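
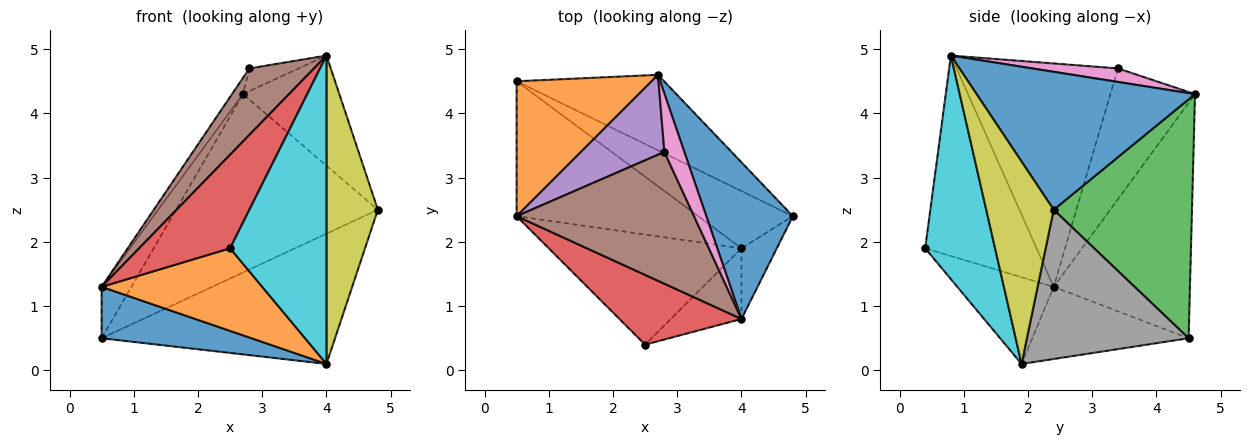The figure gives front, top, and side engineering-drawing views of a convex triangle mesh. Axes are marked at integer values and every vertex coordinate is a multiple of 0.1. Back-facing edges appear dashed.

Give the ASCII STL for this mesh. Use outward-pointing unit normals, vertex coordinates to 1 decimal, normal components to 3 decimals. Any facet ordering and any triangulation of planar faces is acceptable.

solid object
 facet normal 0.793 0.350 0.498
  outer loop
   vertex 4.0 0.8 4.9
   vertex 4.8 2.4 2.5
   vertex 2.7 4.6 4.3
  endloop
 endfacet
 facet normal -0.852 0.186 0.489
  outer loop
   vertex 0.5 4.5 0.5
   vertex 0.5 2.4 1.3
   vertex 2.7 4.6 4.3
  endloop
 endfacet
 facet normal 0.534 0.779 -0.329
  outer loop
   vertex 0.5 4.5 0.5
   vertex 2.7 4.6 4.3
   vertex 4.8 2.4 2.5
  endloop
 endfacet
 facet normal -0.700 -0.572 0.426
  outer loop
   vertex 2.5 0.4 1.9
   vertex 4.0 0.8 4.9
   vertex 0.5 2.4 1.3
  endloop
 endfacet
 facet normal -0.838 0.108 0.535
  outer loop
   vertex 2.8 3.4 4.7
   vertex 2.7 4.6 4.3
   vertex 0.5 2.4 1.3
  endloop
 endfacet
 facet normal -0.747 -0.299 0.593
  outer loop
   vertex 2.8 3.4 4.7
   vertex 0.5 2.4 1.3
   vertex 4.0 0.8 4.9
  endloop
 endfacet
 facet normal 0.534 0.307 0.788
  outer loop
   vertex 2.8 3.4 4.7
   vertex 4.0 0.8 4.9
   vertex 2.7 4.6 4.3
  endloop
 endfacet
 facet normal 0.536 0.773 -0.340
  outer loop
   vertex 4.0 1.9 0.1
   vertex 0.5 4.5 0.5
   vertex 4.8 2.4 2.5
  endloop
 endfacet
 facet normal 0.788 -0.600 -0.138
  outer loop
   vertex 4.0 1.9 0.1
   vertex 4.8 2.4 2.5
   vertex 4.0 0.8 4.9
  endloop
 endfacet
 facet normal 0.577 -0.796 -0.182
  outer loop
   vertex 4.0 1.9 0.1
   vertex 4.0 0.8 4.9
   vertex 2.5 0.4 1.9
  endloop
 endfacet
 facet normal -0.348 -0.334 -0.876
  outer loop
   vertex 4.0 1.9 0.1
   vertex 0.5 2.4 1.3
   vertex 0.5 4.5 0.5
  endloop
 endfacet
 facet normal -0.339 -0.565 -0.753
  outer loop
   vertex 4.0 1.9 0.1
   vertex 2.5 0.4 1.9
   vertex 0.5 2.4 1.3
  endloop
 endfacet
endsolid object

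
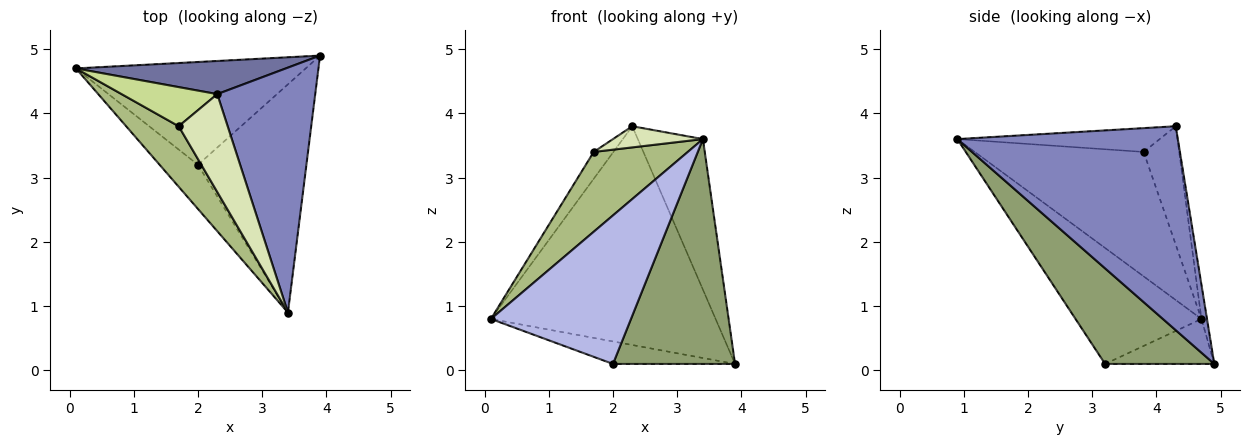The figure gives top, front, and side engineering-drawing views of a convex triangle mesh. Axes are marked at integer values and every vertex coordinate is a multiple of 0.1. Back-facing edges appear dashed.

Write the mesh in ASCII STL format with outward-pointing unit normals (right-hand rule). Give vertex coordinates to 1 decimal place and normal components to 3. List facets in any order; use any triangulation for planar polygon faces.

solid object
 facet normal -0.024 0.988 0.150
  outer loop
   vertex 2.3 4.3 3.8
   vertex 3.9 4.9 0.1
   vertex 0.1 4.7 0.8
  endloop
 endfacet
 facet normal 0.871 0.257 0.418
  outer loop
   vertex 2.3 4.3 3.8
   vertex 3.4 0.9 3.6
   vertex 3.9 4.9 0.1
  endloop
 endfacet
 facet normal -0.188 0.210 -0.960
  outer loop
   vertex 2.0 3.2 0.1
   vertex 0.1 4.7 0.8
   vertex 3.9 4.9 0.1
  endloop
 endfacet
 facet normal -0.653 -0.726 -0.216
  outer loop
   vertex 2.0 3.2 0.1
   vertex 3.4 0.9 3.6
   vertex 0.1 4.7 0.8
  endloop
 endfacet
 facet normal 0.532 -0.594 -0.603
  outer loop
   vertex 2.0 3.2 0.1
   vertex 3.9 4.9 0.1
   vertex 3.4 0.9 3.6
  endloop
 endfacet
 facet normal -0.820 -0.457 0.346
  outer loop
   vertex 1.7 3.8 3.4
   vertex 0.1 4.7 0.8
   vertex 3.4 0.9 3.6
  endloop
 endfacet
 facet normal -0.715 0.396 0.577
  outer loop
   vertex 1.7 3.8 3.4
   vertex 2.3 4.3 3.8
   vertex 0.1 4.7 0.8
  endloop
 endfacet
 facet normal -0.429 -0.191 0.883
  outer loop
   vertex 1.7 3.8 3.4
   vertex 3.4 0.9 3.6
   vertex 2.3 4.3 3.8
  endloop
 endfacet
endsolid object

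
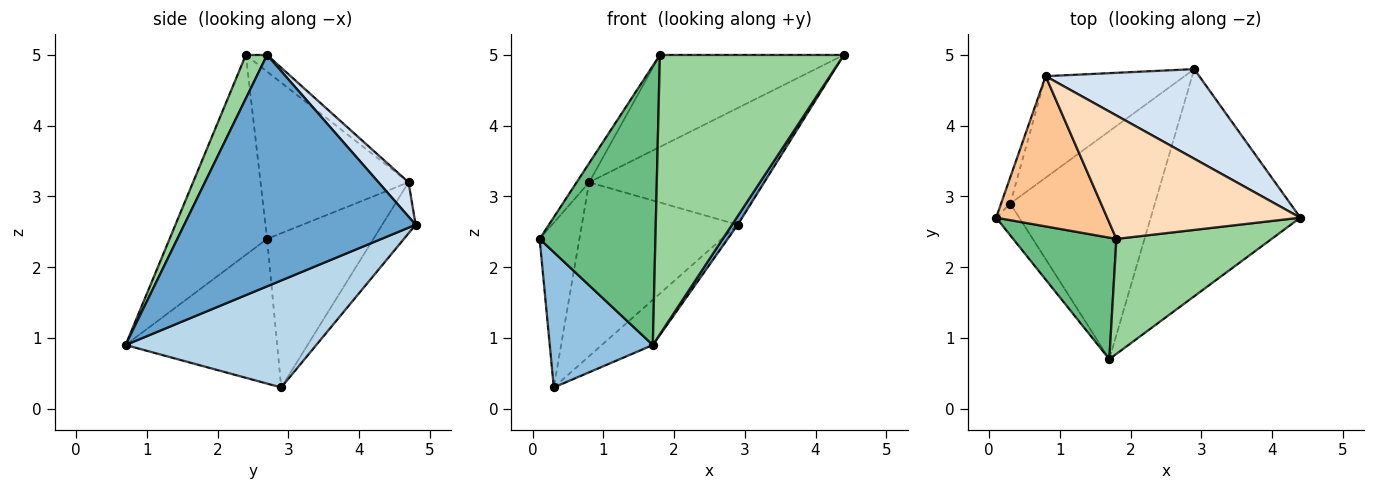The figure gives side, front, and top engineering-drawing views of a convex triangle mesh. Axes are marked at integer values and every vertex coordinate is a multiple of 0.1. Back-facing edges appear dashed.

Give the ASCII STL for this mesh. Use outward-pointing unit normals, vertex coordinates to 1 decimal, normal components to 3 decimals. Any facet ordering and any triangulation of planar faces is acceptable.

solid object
 facet normal 0.840 -0.021 -0.543
  outer loop
   vertex 1.7 0.7 0.9
   vertex 2.9 4.8 2.6
   vertex 4.4 2.7 5.0
  endloop
 endfacet
 facet normal -0.820 -0.557 -0.131
  outer loop
   vertex 0.3 2.9 0.3
   vertex 1.7 0.7 0.9
   vertex 0.1 2.7 2.4
  endloop
 endfacet
 facet normal 0.587 0.157 -0.794
  outer loop
   vertex 0.3 2.9 0.3
   vertex 2.9 4.8 2.6
   vertex 1.7 0.7 0.9
  endloop
 endfacet
 facet normal 0.135 0.786 0.603
  outer loop
   vertex 0.8 4.7 3.2
   vertex 4.4 2.7 5.0
   vertex 2.9 4.8 2.6
  endloop
 endfacet
 facet normal -0.935 0.350 -0.056
  outer loop
   vertex 0.8 4.7 3.2
   vertex 0.3 2.9 0.3
   vertex 0.1 2.7 2.4
  endloop
 endfacet
 facet normal -0.182 0.849 -0.496
  outer loop
   vertex 0.8 4.7 3.2
   vertex 2.9 4.8 2.6
   vertex 0.3 2.9 0.3
  endloop
 endfacet
 facet normal -0.831 0.070 0.552
  outer loop
   vertex 1.8 2.4 5.0
   vertex 0.8 4.7 3.2
   vertex 0.1 2.7 2.4
  endloop
 endfacet
 facet normal -0.069 0.596 0.800
  outer loop
   vertex 1.8 2.4 5.0
   vertex 4.4 2.7 5.0
   vertex 0.8 4.7 3.2
  endloop
 endfacet
 facet normal -0.611 -0.726 0.316
  outer loop
   vertex 1.8 2.4 5.0
   vertex 0.1 2.7 2.4
   vertex 1.7 0.7 0.9
  endloop
 endfacet
 facet normal 0.106 -0.919 0.379
  outer loop
   vertex 1.8 2.4 5.0
   vertex 1.7 0.7 0.9
   vertex 4.4 2.7 5.0
  endloop
 endfacet
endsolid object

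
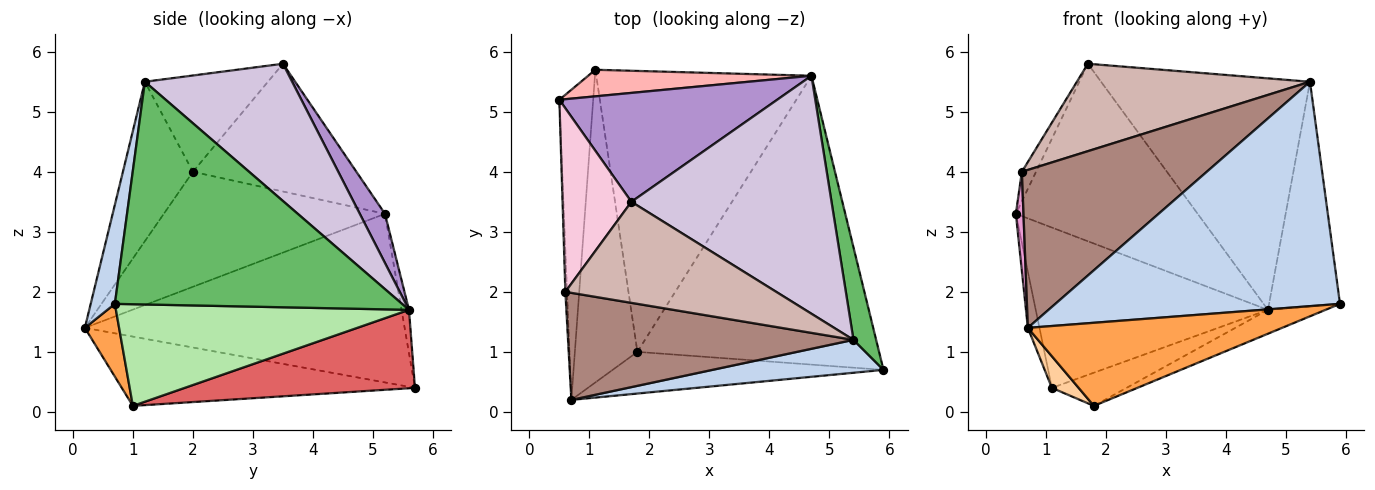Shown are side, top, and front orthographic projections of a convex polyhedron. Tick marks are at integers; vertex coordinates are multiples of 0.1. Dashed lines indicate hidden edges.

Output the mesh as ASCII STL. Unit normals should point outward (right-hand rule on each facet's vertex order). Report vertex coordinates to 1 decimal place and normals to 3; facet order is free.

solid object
 facet normal -0.980 0.036 -0.197
  outer loop
   vertex 1.1 5.7 0.4
   vertex 0.7 0.2 1.4
   vertex 0.5 5.2 3.3
  endloop
 endfacet
 facet normal 0.084 -0.986 0.145
  outer loop
   vertex 5.4 1.2 5.5
   vertex 0.7 0.2 1.4
   vertex 5.9 0.7 1.8
  endloop
 endfacet
 facet normal 0.120 -0.888 -0.445
  outer loop
   vertex 1.8 1.0 0.1
   vertex 5.9 0.7 1.8
   vertex 0.7 0.2 1.4
  endloop
 endfacet
 facet normal -0.741 -0.068 -0.668
  outer loop
   vertex 1.8 1.0 0.1
   vertex 0.7 0.2 1.4
   vertex 1.1 5.7 0.4
  endloop
 endfacet
 facet normal 0.966 0.239 0.098
  outer loop
   vertex 4.7 5.6 1.7
   vertex 5.4 1.2 5.5
   vertex 5.9 0.7 1.8
  endloop
 endfacet
 facet normal 0.387 0.076 -0.919
  outer loop
   vertex 4.7 5.6 1.7
   vertex 5.9 0.7 1.8
   vertex 1.8 1.0 0.1
  endloop
 endfacet
 facet normal 0.340 0.110 -0.934
  outer loop
   vertex 4.7 5.6 1.7
   vertex 1.8 1.0 0.1
   vertex 1.1 5.7 0.4
  endloop
 endfacet
 facet normal -0.032 0.986 0.163
  outer loop
   vertex 4.7 5.6 1.7
   vertex 1.1 5.7 0.4
   vertex 0.5 5.2 3.3
  endloop
 endfacet
 facet normal 0.117 0.846 0.519
  outer loop
   vertex 4.7 5.6 1.7
   vertex 0.5 5.2 3.3
   vertex 1.7 3.5 5.8
  endloop
 endfacet
 facet normal 0.441 0.626 0.643
  outer loop
   vertex 4.7 5.6 1.7
   vertex 1.7 3.5 5.8
   vertex 5.4 1.2 5.5
  endloop
 endfacet
 facet normal -0.299 -0.790 0.535
  outer loop
   vertex 0.6 2.0 4.0
   vertex 0.7 0.2 1.4
   vertex 5.4 1.2 5.5
  endloop
 endfacet
 facet normal -0.326 -0.618 0.715
  outer loop
   vertex 0.6 2.0 4.0
   vertex 5.4 1.2 5.5
   vertex 1.7 3.5 5.8
  endloop
 endfacet
 facet normal -0.999 -0.034 -0.015
  outer loop
   vertex 0.6 2.0 4.0
   vertex 0.5 5.2 3.3
   vertex 0.7 0.2 1.4
  endloop
 endfacet
 facet normal -0.878 0.076 0.473
  outer loop
   vertex 0.6 2.0 4.0
   vertex 1.7 3.5 5.8
   vertex 0.5 5.2 3.3
  endloop
 endfacet
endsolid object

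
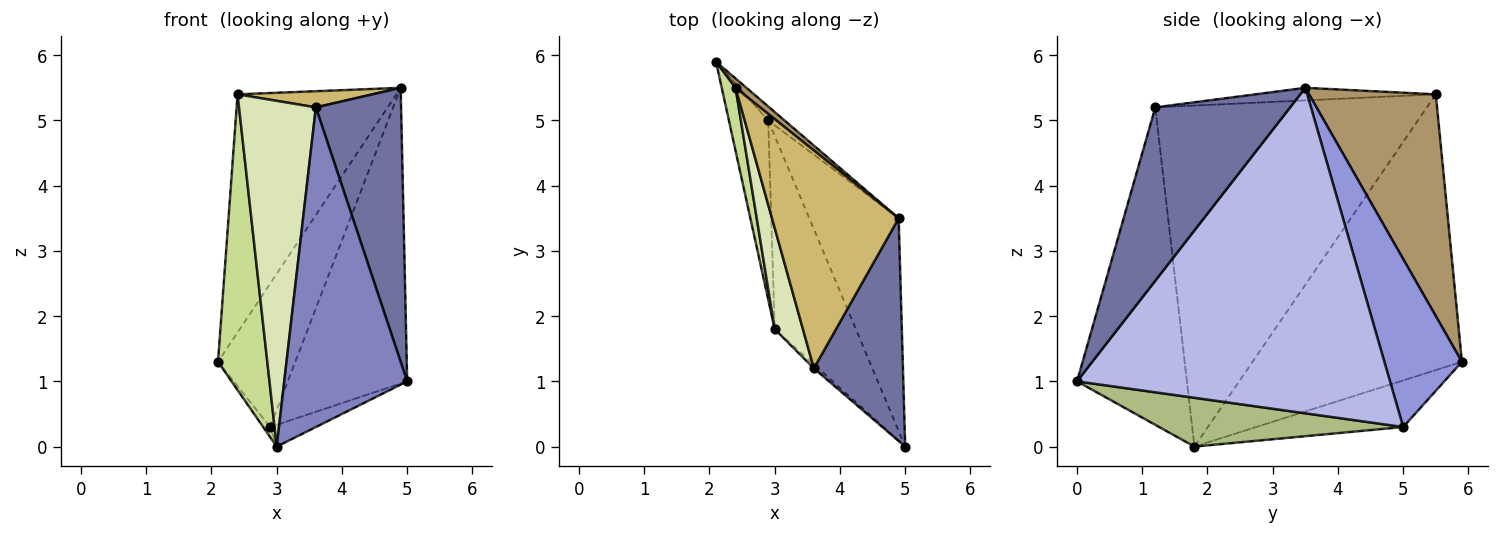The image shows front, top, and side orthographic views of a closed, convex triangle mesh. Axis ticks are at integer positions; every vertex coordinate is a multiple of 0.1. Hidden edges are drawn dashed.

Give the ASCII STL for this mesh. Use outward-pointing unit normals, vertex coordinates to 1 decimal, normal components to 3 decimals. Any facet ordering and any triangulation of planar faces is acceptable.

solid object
 facet normal 0.775 -0.490 0.398
  outer loop
   vertex 3.6 1.2 5.2
   vertex 5.0 0.0 1.0
   vertex 4.9 3.5 5.5
  endloop
 endfacet
 facet normal -0.666 -0.746 -0.009
  outer loop
   vertex 3.6 1.2 5.2
   vertex 3.0 1.8 0.0
   vertex 5.0 0.0 1.0
  endloop
 endfacet
 facet normal 0.707 0.704 -0.069
  outer loop
   vertex 2.9 5.0 0.3
   vertex 2.1 5.9 1.3
   vertex 4.9 3.5 5.5
  endloop
 endfacet
 facet normal 0.905 0.345 -0.248
  outer loop
   vertex 2.9 5.0 0.3
   vertex 4.9 3.5 5.5
   vertex 5.0 0.0 1.0
  endloop
 endfacet
 facet normal -0.764 0.037 -0.644
  outer loop
   vertex 2.9 5.0 0.3
   vertex 3.0 1.8 0.0
   vertex 2.1 5.9 1.3
  endloop
 endfacet
 facet normal 0.513 0.096 -0.853
  outer loop
   vertex 2.9 5.0 0.3
   vertex 5.0 0.0 1.0
   vertex 3.0 1.8 0.0
  endloop
 endfacet
 facet normal -0.972 -0.229 0.049
  outer loop
   vertex 2.4 5.5 5.4
   vertex 2.1 5.9 1.3
   vertex 3.0 1.8 0.0
  endloop
 endfacet
 facet normal -0.959 -0.271 0.079
  outer loop
   vertex 2.4 5.5 5.4
   vertex 3.0 1.8 0.0
   vertex 3.6 1.2 5.2
  endloop
 endfacet
 facet normal 0.624 0.781 0.031
  outer loop
   vertex 2.4 5.5 5.4
   vertex 4.9 3.5 5.5
   vertex 2.1 5.9 1.3
  endloop
 endfacet
 facet normal -0.099 -0.074 0.992
  outer loop
   vertex 2.4 5.5 5.4
   vertex 3.6 1.2 5.2
   vertex 4.9 3.5 5.5
  endloop
 endfacet
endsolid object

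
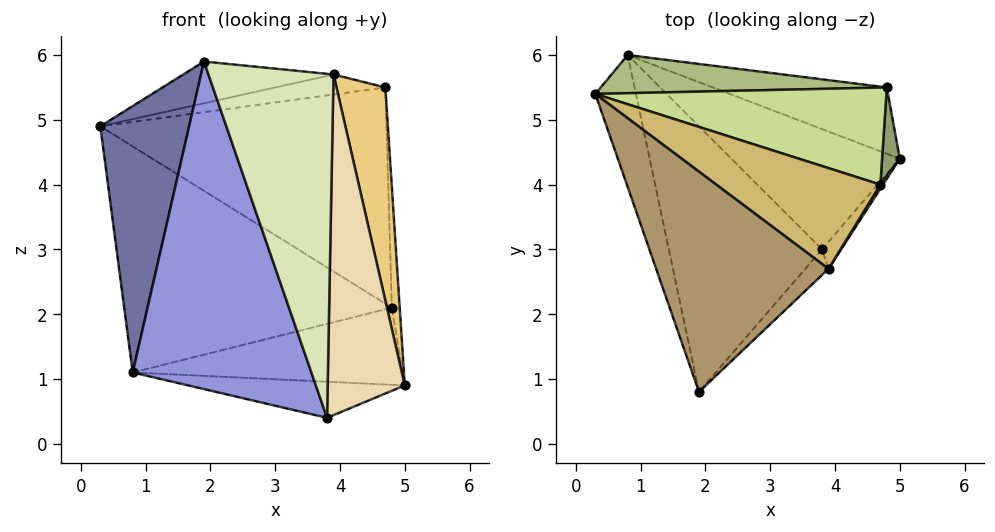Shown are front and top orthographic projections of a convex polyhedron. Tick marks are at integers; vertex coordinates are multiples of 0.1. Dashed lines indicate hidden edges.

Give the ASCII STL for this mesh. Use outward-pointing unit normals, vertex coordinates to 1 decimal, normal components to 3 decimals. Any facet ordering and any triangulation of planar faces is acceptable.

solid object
 facet normal -0.917 -0.357 -0.177
  outer loop
   vertex 0.8 6.0 1.1
   vertex 1.9 0.8 5.9
   vertex 0.3 5.4 4.9
  endloop
 endfacet
 facet normal 0.064 0.287 -0.956
  outer loop
   vertex 3.8 3.0 0.4
   vertex 0.8 6.0 1.1
   vertex 5.0 4.4 0.9
  endloop
 endfacet
 facet normal -0.679 -0.571 -0.463
  outer loop
   vertex 3.8 3.0 0.4
   vertex 1.9 0.8 5.9
   vertex 0.8 6.0 1.1
  endloop
 endfacet
 facet normal 0.250 0.734 -0.631
  outer loop
   vertex 4.8 5.5 2.1
   vertex 5.0 4.4 0.9
   vertex 0.8 6.0 1.1
  endloop
 endfacet
 facet normal 0.992 0.100 0.073
  outer loop
   vertex 4.8 5.5 2.1
   vertex 4.7 4.0 5.5
   vertex 5.0 4.4 0.9
  endloop
 endfacet
 facet normal 0.081 0.983 0.166
  outer loop
   vertex 4.8 5.5 2.1
   vertex 0.8 6.0 1.1
   vertex 0.3 5.4 4.9
  endloop
 endfacet
 facet normal 0.228 0.888 0.399
  outer loop
   vertex 4.8 5.5 2.1
   vertex 0.3 5.4 4.9
   vertex 4.7 4.0 5.5
  endloop
 endfacet
 facet normal 0.685 -0.727 -0.054
  outer loop
   vertex 3.9 2.7 5.7
   vertex 1.9 0.8 5.9
   vertex 3.8 3.0 0.4
  endloop
 endfacet
 facet normal -0.078 0.186 0.979
  outer loop
   vertex 3.9 2.7 5.7
   vertex 0.3 5.4 4.9
   vertex 1.9 0.8 5.9
  endloop
 endfacet
 facet normal -0.072 0.195 0.978
  outer loop
   vertex 3.9 2.7 5.7
   vertex 4.7 4.0 5.5
   vertex 0.3 5.4 4.9
  endloop
 endfacet
 facet normal 0.852 -0.523 0.010
  outer loop
   vertex 3.9 2.7 5.7
   vertex 5.0 4.4 0.9
   vertex 4.7 4.0 5.5
  endloop
 endfacet
 facet normal 0.767 -0.639 -0.051
  outer loop
   vertex 3.9 2.7 5.7
   vertex 3.8 3.0 0.4
   vertex 5.0 4.4 0.9
  endloop
 endfacet
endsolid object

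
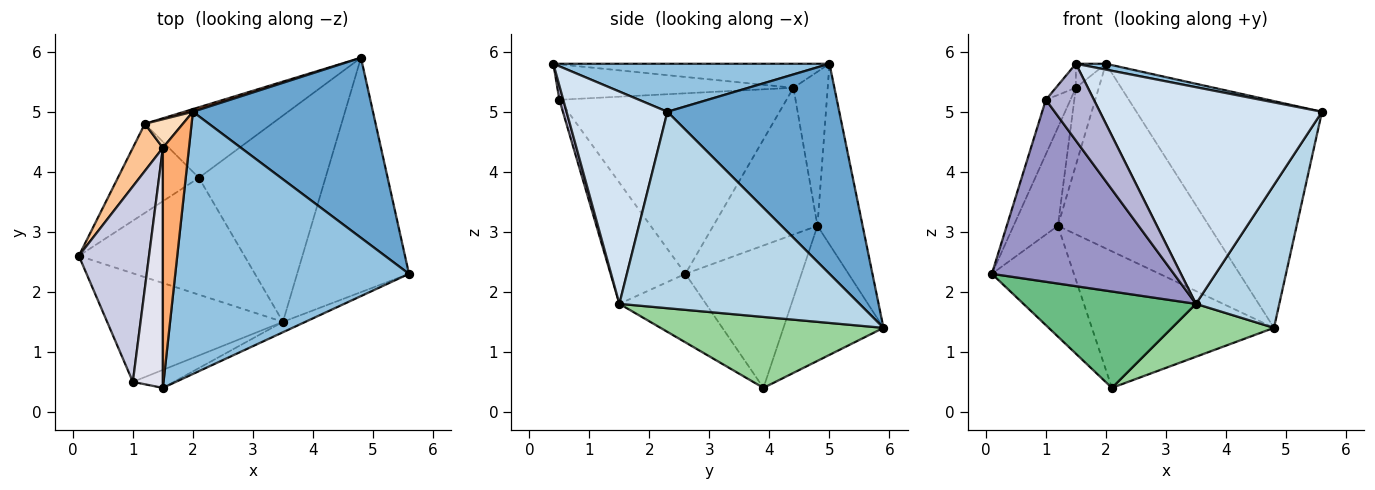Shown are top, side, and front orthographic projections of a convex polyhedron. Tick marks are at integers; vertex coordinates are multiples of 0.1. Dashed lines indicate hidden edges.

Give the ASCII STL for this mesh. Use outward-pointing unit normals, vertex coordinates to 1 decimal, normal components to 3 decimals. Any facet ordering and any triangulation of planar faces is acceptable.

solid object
 facet normal 0.587 0.634 0.503
  outer loop
   vertex 2.0 5.0 5.8
   vertex 5.6 2.3 5.0
   vertex 4.8 5.9 1.4
  endloop
 endfacet
 facet normal 0.201 -0.022 0.979
  outer loop
   vertex 1.5 0.4 5.8
   vertex 5.6 2.3 5.0
   vertex 2.0 5.0 5.8
  endloop
 endfacet
 facet normal 0.832 -0.289 -0.474
  outer loop
   vertex 3.5 1.5 1.8
   vertex 4.8 5.9 1.4
   vertex 5.6 2.3 5.0
  endloop
 endfacet
 facet normal 0.413 -0.910 -0.044
  outer loop
   vertex 3.5 1.5 1.8
   vertex 5.6 2.3 5.0
   vertex 1.5 0.4 5.8
  endloop
 endfacet
 facet normal -0.286 0.958 0.014
  outer loop
   vertex 1.2 4.8 3.1
   vertex 2.0 5.0 5.8
   vertex 4.8 5.9 1.4
  endloop
 endfacet
 facet normal -0.675 0.073 0.734
  outer loop
   vertex 1.5 4.4 5.4
   vertex 1.5 0.4 5.8
   vertex 2.0 5.0 5.8
  endloop
 endfacet
 facet normal -0.904 0.385 0.185
  outer loop
   vertex 1.5 4.4 5.4
   vertex 1.2 4.8 3.1
   vertex 0.1 2.6 2.3
  endloop
 endfacet
 facet normal -0.814 0.545 0.201
  outer loop
   vertex 1.5 4.4 5.4
   vertex 2.0 5.0 5.8
   vertex 1.2 4.8 3.1
  endloop
 endfacet
 facet normal -0.304 -0.606 -0.735
  outer loop
   vertex 2.1 3.9 0.4
   vertex 3.5 1.5 1.8
   vertex 0.1 2.6 2.3
  endloop
 endfacet
 facet normal 0.477 -0.218 -0.851
  outer loop
   vertex 2.1 3.9 0.4
   vertex 4.8 5.9 1.4
   vertex 3.5 1.5 1.8
  endloop
 endfacet
 facet normal -0.741 0.523 -0.421
  outer loop
   vertex 2.1 3.9 0.4
   vertex 0.1 2.6 2.3
   vertex 1.2 4.8 3.1
  endloop
 endfacet
 facet normal -0.439 0.798 -0.412
  outer loop
   vertex 2.1 3.9 0.4
   vertex 1.2 4.8 3.1
   vertex 4.8 5.9 1.4
  endloop
 endfacet
 facet normal -0.333 -0.810 -0.483
  outer loop
   vertex 1.0 0.5 5.2
   vertex 0.1 2.6 2.3
   vertex 3.5 1.5 1.8
  endloop
 endfacet
 facet normal 0.079 -0.971 -0.227
  outer loop
   vertex 1.0 0.5 5.2
   vertex 3.5 1.5 1.8
   vertex 1.5 0.4 5.8
  endloop
 endfacet
 facet normal -0.927 0.100 0.361
  outer loop
   vertex 1.0 0.5 5.2
   vertex 1.5 4.4 5.4
   vertex 0.1 2.6 2.3
  endloop
 endfacet
 facet normal -0.761 0.065 0.645
  outer loop
   vertex 1.0 0.5 5.2
   vertex 1.5 0.4 5.8
   vertex 1.5 4.4 5.4
  endloop
 endfacet
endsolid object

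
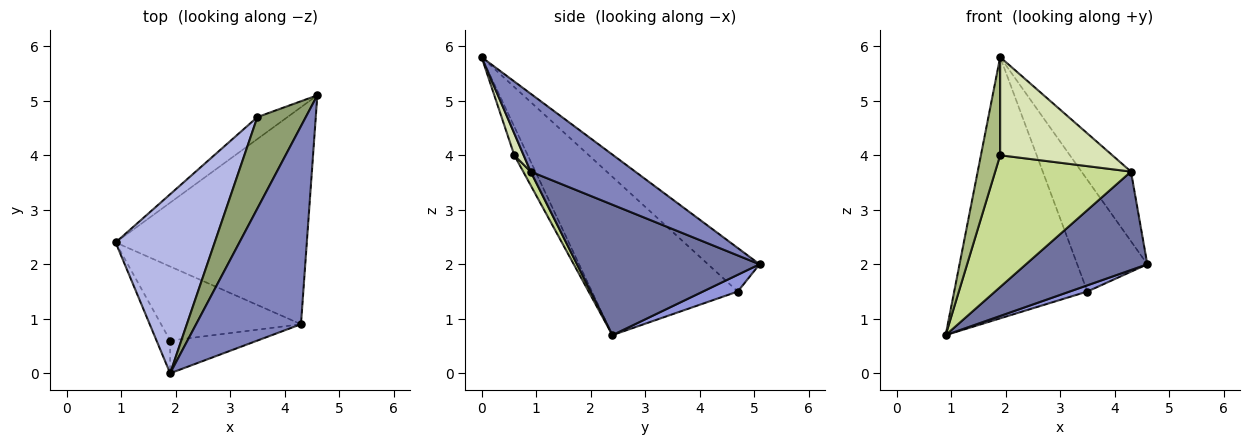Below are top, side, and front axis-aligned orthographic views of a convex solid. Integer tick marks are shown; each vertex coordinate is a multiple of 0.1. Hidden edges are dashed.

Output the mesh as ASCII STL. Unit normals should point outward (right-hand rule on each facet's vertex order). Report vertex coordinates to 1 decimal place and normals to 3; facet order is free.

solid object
 facet normal 0.528 -0.351 -0.774
  outer loop
   vertex 4.3 0.9 3.7
   vertex 0.9 2.4 0.7
   vertex 4.6 5.1 2.0
  endloop
 endfacet
 facet normal 0.574 0.272 0.772
  outer loop
   vertex 4.3 0.9 3.7
   vertex 4.6 5.1 2.0
   vertex 1.9 0.0 5.8
  endloop
 endfacet
 facet normal 0.473 -0.239 -0.848
  outer loop
   vertex 3.5 4.7 1.5
   vertex 4.6 5.1 2.0
   vertex 0.9 2.4 0.7
  endloop
 endfacet
 facet normal -0.670 0.612 0.419
  outer loop
   vertex 3.5 4.7 1.5
   vertex 0.9 2.4 0.7
   vertex 1.9 0.0 5.8
  endloop
 endfacet
 facet normal -0.495 0.672 0.551
  outer loop
   vertex 3.5 4.7 1.5
   vertex 1.9 0.0 5.8
   vertex 4.6 5.1 2.0
  endloop
 endfacet
 facet normal -0.553 -0.790 -0.263
  outer loop
   vertex 1.9 0.6 4.0
   vertex 1.9 0.0 5.8
   vertex 0.9 2.4 0.7
  endloop
 endfacet
 facet normal 0.048 -0.871 -0.489
  outer loop
   vertex 1.9 0.6 4.0
   vertex 0.9 2.4 0.7
   vertex 4.3 0.9 3.7
  endloop
 endfacet
 facet normal 0.079 -0.946 -0.315
  outer loop
   vertex 1.9 0.6 4.0
   vertex 4.3 0.9 3.7
   vertex 1.9 0.0 5.8
  endloop
 endfacet
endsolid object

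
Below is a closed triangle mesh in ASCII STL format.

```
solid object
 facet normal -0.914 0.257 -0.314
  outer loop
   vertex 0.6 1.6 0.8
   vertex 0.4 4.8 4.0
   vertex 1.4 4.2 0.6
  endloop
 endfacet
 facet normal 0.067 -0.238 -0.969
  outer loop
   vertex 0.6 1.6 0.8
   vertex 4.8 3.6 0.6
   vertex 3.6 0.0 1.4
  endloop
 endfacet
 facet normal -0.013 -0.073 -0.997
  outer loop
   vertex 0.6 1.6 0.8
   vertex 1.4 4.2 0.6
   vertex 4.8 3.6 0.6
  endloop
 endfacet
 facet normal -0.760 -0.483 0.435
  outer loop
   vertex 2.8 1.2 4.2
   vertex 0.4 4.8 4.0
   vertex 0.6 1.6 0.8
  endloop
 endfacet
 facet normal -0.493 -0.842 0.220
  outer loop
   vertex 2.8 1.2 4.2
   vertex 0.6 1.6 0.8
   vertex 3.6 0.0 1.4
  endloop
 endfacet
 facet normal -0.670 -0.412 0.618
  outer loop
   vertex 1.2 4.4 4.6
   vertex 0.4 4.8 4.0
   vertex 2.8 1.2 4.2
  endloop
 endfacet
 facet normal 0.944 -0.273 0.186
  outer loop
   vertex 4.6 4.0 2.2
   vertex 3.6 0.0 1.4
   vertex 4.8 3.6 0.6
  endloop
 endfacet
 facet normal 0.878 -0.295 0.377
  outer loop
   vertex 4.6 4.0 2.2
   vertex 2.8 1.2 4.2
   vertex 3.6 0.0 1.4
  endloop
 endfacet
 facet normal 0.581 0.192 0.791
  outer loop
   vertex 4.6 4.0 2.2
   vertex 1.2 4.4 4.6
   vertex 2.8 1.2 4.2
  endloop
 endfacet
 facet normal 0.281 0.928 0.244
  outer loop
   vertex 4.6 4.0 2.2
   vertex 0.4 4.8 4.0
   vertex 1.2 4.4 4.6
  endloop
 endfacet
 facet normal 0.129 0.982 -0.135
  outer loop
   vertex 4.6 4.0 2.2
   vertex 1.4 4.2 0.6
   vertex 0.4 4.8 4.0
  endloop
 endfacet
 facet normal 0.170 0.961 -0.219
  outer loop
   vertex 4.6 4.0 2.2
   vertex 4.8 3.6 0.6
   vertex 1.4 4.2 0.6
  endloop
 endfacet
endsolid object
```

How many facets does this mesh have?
12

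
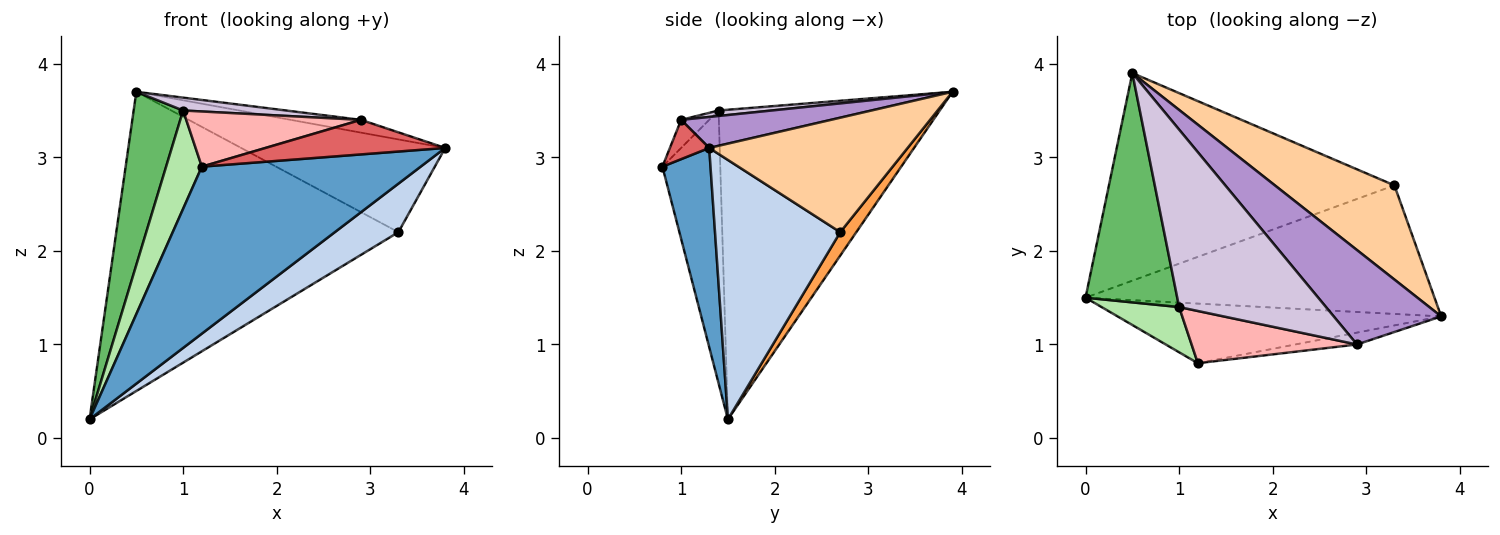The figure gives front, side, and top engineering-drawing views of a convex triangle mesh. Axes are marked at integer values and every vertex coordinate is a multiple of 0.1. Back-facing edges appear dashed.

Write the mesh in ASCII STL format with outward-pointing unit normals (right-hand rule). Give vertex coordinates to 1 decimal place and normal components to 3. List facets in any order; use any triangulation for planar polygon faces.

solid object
 facet normal 0.203 -0.922 -0.329
  outer loop
   vertex 1.2 0.8 2.9
   vertex 0.0 1.5 0.2
   vertex 3.8 1.3 3.1
  endloop
 endfacet
 facet normal 0.571 -0.290 -0.768
  outer loop
   vertex 3.3 2.7 2.2
   vertex 3.8 1.3 3.1
   vertex 0.0 1.5 0.2
  endloop
 endfacet
 facet normal 0.047 0.821 -0.569
  outer loop
   vertex 3.3 2.7 2.2
   vertex 0.0 1.5 0.2
   vertex 0.5 3.9 3.7
  endloop
 endfacet
 facet normal 0.564 0.580 0.588
  outer loop
   vertex 3.3 2.7 2.2
   vertex 0.5 3.9 3.7
   vertex 3.8 1.3 3.1
  endloop
 endfacet
 facet normal -0.937 -0.210 0.278
  outer loop
   vertex 1.0 1.4 3.5
   vertex 0.5 3.9 3.7
   vertex 0.0 1.5 0.2
  endloop
 endfacet
 facet normal -0.827 -0.511 0.235
  outer loop
   vertex 1.0 1.4 3.5
   vertex 0.0 1.5 0.2
   vertex 1.2 0.8 2.9
  endloop
 endfacet
 facet normal 0.203 -0.926 -0.318
  outer loop
   vertex 2.9 1.0 3.4
   vertex 1.2 0.8 2.9
   vertex 3.8 1.3 3.1
  endloop
 endfacet
 facet normal -0.116 -0.721 0.683
  outer loop
   vertex 2.9 1.0 3.4
   vertex 1.0 1.4 3.5
   vertex 1.2 0.8 2.9
  endloop
 endfacet
 facet normal 0.275 0.129 0.953
  outer loop
   vertex 2.9 1.0 3.4
   vertex 3.8 1.3 3.1
   vertex 0.5 3.9 3.7
  endloop
 endfacet
 facet normal 0.037 -0.072 0.997
  outer loop
   vertex 2.9 1.0 3.4
   vertex 0.5 3.9 3.7
   vertex 1.0 1.4 3.5
  endloop
 endfacet
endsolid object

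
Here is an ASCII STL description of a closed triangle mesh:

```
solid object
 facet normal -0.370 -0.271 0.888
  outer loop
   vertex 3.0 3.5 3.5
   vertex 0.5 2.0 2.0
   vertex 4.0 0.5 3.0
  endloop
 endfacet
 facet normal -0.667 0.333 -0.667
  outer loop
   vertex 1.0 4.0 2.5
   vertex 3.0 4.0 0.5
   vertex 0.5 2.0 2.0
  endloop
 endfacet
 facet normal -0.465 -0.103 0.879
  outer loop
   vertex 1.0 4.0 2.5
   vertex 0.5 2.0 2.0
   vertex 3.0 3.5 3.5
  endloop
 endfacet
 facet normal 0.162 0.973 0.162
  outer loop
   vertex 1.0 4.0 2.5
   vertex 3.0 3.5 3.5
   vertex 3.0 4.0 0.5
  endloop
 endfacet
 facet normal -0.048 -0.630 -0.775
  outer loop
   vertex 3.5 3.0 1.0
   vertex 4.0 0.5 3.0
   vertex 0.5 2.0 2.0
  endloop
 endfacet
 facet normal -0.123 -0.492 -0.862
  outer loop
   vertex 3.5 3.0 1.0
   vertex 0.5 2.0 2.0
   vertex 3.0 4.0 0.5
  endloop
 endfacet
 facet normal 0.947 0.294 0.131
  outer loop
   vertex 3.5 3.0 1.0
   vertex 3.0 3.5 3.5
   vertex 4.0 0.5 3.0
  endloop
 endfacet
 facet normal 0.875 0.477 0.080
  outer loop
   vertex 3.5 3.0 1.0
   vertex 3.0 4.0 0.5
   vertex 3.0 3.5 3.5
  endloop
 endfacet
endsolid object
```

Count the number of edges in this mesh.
12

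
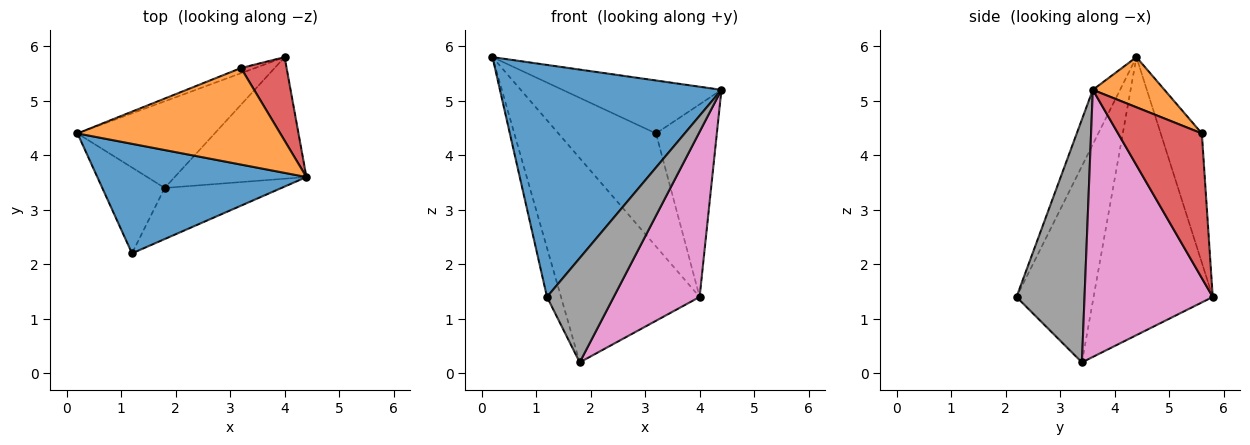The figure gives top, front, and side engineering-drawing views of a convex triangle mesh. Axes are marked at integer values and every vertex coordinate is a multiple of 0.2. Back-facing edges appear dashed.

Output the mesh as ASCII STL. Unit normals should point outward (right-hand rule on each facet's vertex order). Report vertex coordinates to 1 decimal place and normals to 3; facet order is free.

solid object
 facet normal -0.111 -0.899 0.424
  outer loop
   vertex 1.2 2.2 1.4
   vertex 4.4 3.6 5.2
   vertex 0.2 4.4 5.8
  endloop
 endfacet
 facet normal 0.212 0.470 0.857
  outer loop
   vertex 3.2 5.6 4.4
   vertex 0.2 4.4 5.8
   vertex 4.4 3.6 5.2
  endloop
 endfacet
 facet normal -0.388 0.921 -0.042
  outer loop
   vertex 3.2 5.6 4.4
   vertex 4.0 5.8 1.4
   vertex 0.2 4.4 5.8
  endloop
 endfacet
 facet normal 0.784 0.569 0.247
  outer loop
   vertex 3.2 5.6 4.4
   vertex 4.4 3.6 5.2
   vertex 4.0 5.8 1.4
  endloop
 endfacet
 facet normal -0.621 0.722 -0.306
  outer loop
   vertex 1.8 3.4 0.2
   vertex 0.2 4.4 5.8
   vertex 4.0 5.8 1.4
  endloop
 endfacet
 facet normal -0.939 0.171 -0.299
  outer loop
   vertex 1.8 3.4 0.2
   vertex 1.2 2.2 1.4
   vertex 0.2 4.4 5.8
  endloop
 endfacet
 facet normal 0.769 -0.515 -0.379
  outer loop
   vertex 1.8 3.4 0.2
   vertex 4.0 5.8 1.4
   vertex 4.4 3.6 5.2
  endloop
 endfacet
 facet normal 0.675 -0.662 -0.325
  outer loop
   vertex 1.8 3.4 0.2
   vertex 4.4 3.6 5.2
   vertex 1.2 2.2 1.4
  endloop
 endfacet
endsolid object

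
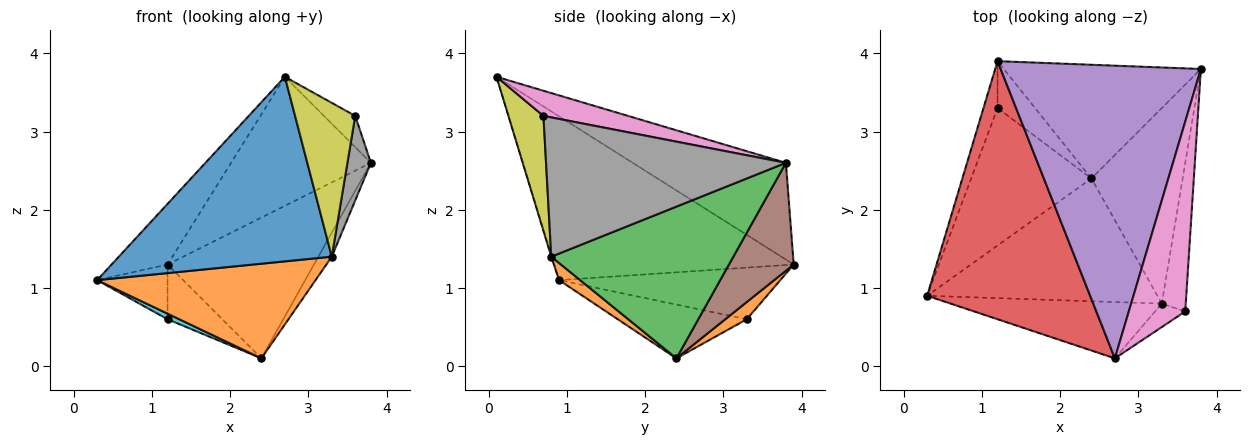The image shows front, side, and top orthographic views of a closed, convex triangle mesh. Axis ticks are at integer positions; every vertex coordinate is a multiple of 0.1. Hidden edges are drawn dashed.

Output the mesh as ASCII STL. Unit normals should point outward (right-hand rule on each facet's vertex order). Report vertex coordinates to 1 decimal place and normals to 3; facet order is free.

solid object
 facet normal -0.003 -0.956 -0.292
  outer loop
   vertex 3.3 0.8 1.4
   vertex 2.7 0.1 3.7
   vertex 0.3 0.9 1.1
  endloop
 endfacet
 facet normal 0.059 -0.609 -0.791
  outer loop
   vertex 3.3 0.8 1.4
   vertex 0.3 0.9 1.1
   vertex 2.4 2.4 0.1
  endloop
 endfacet
 facet normal 0.855 0.063 -0.514
  outer loop
   vertex 3.3 0.8 1.4
   vertex 2.4 2.4 0.1
   vertex 3.8 3.8 2.6
  endloop
 endfacet
 facet normal -0.699 0.163 0.696
  outer loop
   vertex 1.2 3.9 1.3
   vertex 0.3 0.9 1.1
   vertex 2.7 0.1 3.7
  endloop
 endfacet
 facet normal -0.404 0.369 0.837
  outer loop
   vertex 1.2 3.9 1.3
   vertex 2.7 0.1 3.7
   vertex 3.8 3.8 2.6
  endloop
 endfacet
 facet normal 0.325 0.736 -0.594
  outer loop
   vertex 1.2 3.9 1.3
   vertex 3.8 3.8 2.6
   vertex 2.4 2.4 0.1
  endloop
 endfacet
 facet normal 0.403 0.149 0.903
  outer loop
   vertex 3.6 0.7 3.2
   vertex 3.8 3.8 2.6
   vertex 2.7 0.1 3.7
  endloop
 endfacet
 facet normal 0.981 -0.096 -0.169
  outer loop
   vertex 3.6 0.7 3.2
   vertex 3.3 0.8 1.4
   vertex 3.8 3.8 2.6
  endloop
 endfacet
 facet normal 0.499 -0.857 -0.131
  outer loop
   vertex 3.6 0.7 3.2
   vertex 2.7 0.1 3.7
   vertex 3.3 0.8 1.4
  endloop
 endfacet
 facet normal -0.408 -0.037 -0.912
  outer loop
   vertex 1.2 3.3 0.6
   vertex 2.4 2.4 0.1
   vertex 0.3 0.9 1.1
  endloop
 endfacet
 facet normal -0.922 0.293 -0.252
  outer loop
   vertex 1.2 3.3 0.6
   vertex 0.3 0.9 1.1
   vertex 1.2 3.9 1.3
  endloop
 endfacet
 facet normal 0.286 0.728 -0.624
  outer loop
   vertex 1.2 3.3 0.6
   vertex 1.2 3.9 1.3
   vertex 2.4 2.4 0.1
  endloop
 endfacet
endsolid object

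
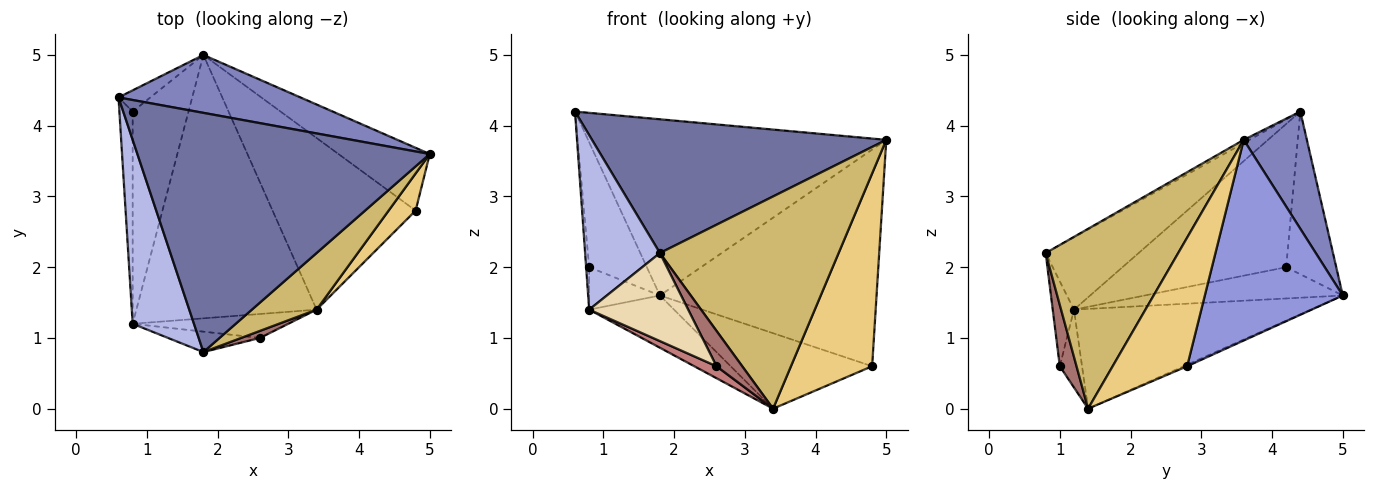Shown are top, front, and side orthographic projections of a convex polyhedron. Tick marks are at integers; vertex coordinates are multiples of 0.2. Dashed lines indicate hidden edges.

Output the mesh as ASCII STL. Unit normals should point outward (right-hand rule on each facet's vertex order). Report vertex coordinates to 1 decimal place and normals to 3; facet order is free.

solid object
 facet normal -0.009 -0.488 0.873
  outer loop
   vertex 1.8 0.8 2.2
   vertex 5.0 3.6 3.8
   vertex 0.6 4.4 4.2
  endloop
 endfacet
 facet normal 0.197 0.931 0.306
  outer loop
   vertex 1.8 5.0 1.6
   vertex 0.6 4.4 4.2
   vertex 5.0 3.6 3.8
  endloop
 endfacet
 facet normal 0.522 0.819 -0.237
  outer loop
   vertex 4.8 2.8 0.6
   vertex 1.8 5.0 1.6
   vertex 5.0 3.6 3.8
  endloop
 endfacet
 facet normal -0.650 -0.523 0.551
  outer loop
   vertex 0.8 1.2 1.4
   vertex 1.8 0.8 2.2
   vertex 0.6 4.4 4.2
  endloop
 endfacet
 facet normal -0.650 0.749 -0.127
  outer loop
   vertex 0.8 4.2 2.0
   vertex 0.6 4.4 4.2
   vertex 1.8 5.0 1.6
  endloop
 endfacet
 facet normal -0.996 0.018 -0.092
  outer loop
   vertex 0.8 4.2 2.0
   vertex 0.8 1.2 1.4
   vertex 0.6 4.4 4.2
  endloop
 endfacet
 facet normal -0.481 0.172 -0.860
  outer loop
   vertex 0.8 4.2 2.0
   vertex 1.8 5.0 1.6
   vertex 0.8 1.2 1.4
  endloop
 endfacet
 facet normal -0.010 0.402 -0.915
  outer loop
   vertex 3.4 1.4 0.0
   vertex 1.8 5.0 1.6
   vertex 4.8 2.8 0.6
  endloop
 endfacet
 facet normal -0.477 0.171 -0.862
  outer loop
   vertex 3.4 1.4 0.0
   vertex 0.8 1.2 1.4
   vertex 1.8 5.0 1.6
  endloop
 endfacet
 facet normal 0.582 -0.785 0.209
  outer loop
   vertex 3.4 1.4 0.0
   vertex 5.0 3.6 3.8
   vertex 1.8 0.8 2.2
  endloop
 endfacet
 facet normal 0.669 -0.730 0.141
  outer loop
   vertex 3.4 1.4 0.0
   vertex 4.8 2.8 0.6
   vertex 5.0 3.6 3.8
  endloop
 endfacet
 facet normal -0.204 -0.954 -0.221
  outer loop
   vertex 2.6 1.0 0.6
   vertex 1.8 0.8 2.2
   vertex 0.8 1.2 1.4
  endloop
 endfacet
 facet normal 0.537 -0.827 0.165
  outer loop
   vertex 2.6 1.0 0.6
   vertex 3.4 1.4 0.0
   vertex 1.8 0.8 2.2
  endloop
 endfacet
 facet normal -0.408 -0.408 -0.816
  outer loop
   vertex 2.6 1.0 0.6
   vertex 0.8 1.2 1.4
   vertex 3.4 1.4 0.0
  endloop
 endfacet
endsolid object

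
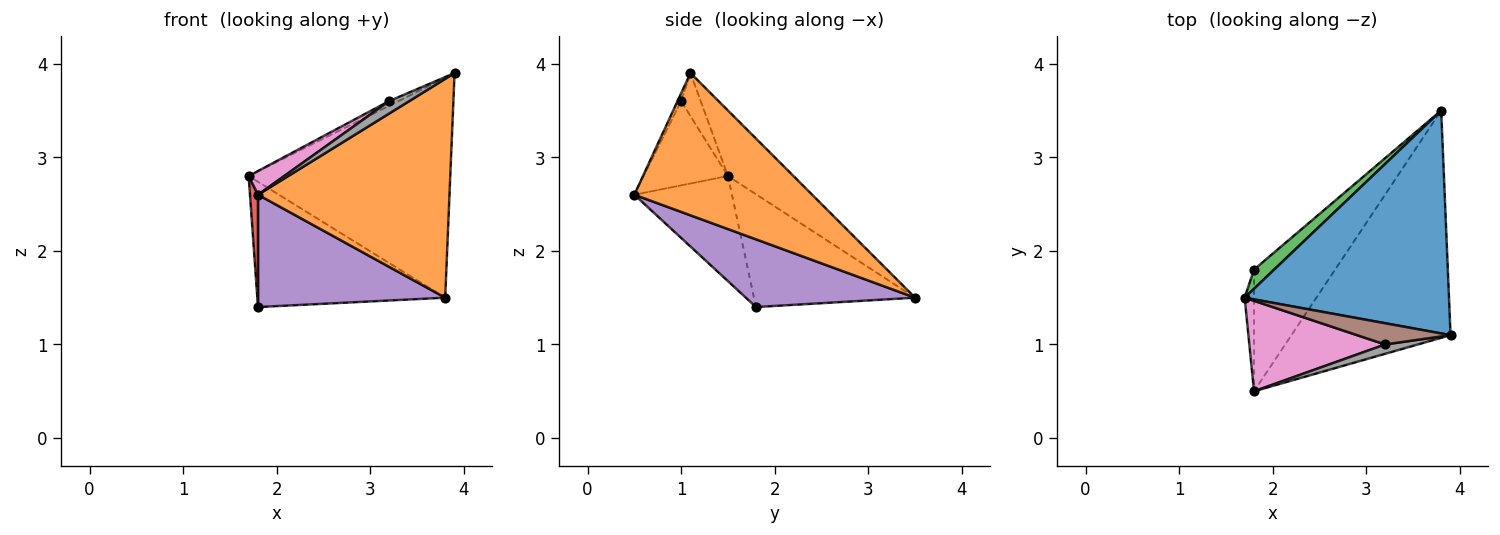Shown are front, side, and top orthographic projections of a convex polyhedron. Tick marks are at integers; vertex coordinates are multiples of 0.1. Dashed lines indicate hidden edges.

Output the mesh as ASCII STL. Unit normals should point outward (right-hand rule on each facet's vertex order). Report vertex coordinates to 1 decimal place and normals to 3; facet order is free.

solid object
 facet normal -0.223 0.685 0.694
  outer loop
   vertex 3.8 3.5 1.5
   vertex 1.7 1.5 2.8
   vertex 3.9 1.1 3.9
  endloop
 endfacet
 facet normal 0.542 -0.583 -0.606
  outer loop
   vertex 1.8 0.5 2.6
   vertex 3.8 3.5 1.5
   vertex 3.9 1.1 3.9
  endloop
 endfacet
 facet normal -0.647 0.754 0.115
  outer loop
   vertex 1.8 1.8 1.4
   vertex 1.7 1.5 2.8
   vertex 3.8 3.5 1.5
  endloop
 endfacet
 facet normal -0.993 -0.082 -0.088
  outer loop
   vertex 1.8 1.8 1.4
   vertex 1.8 0.5 2.6
   vertex 1.7 1.5 2.8
  endloop
 endfacet
 facet normal 0.523 -0.578 -0.626
  outer loop
   vertex 1.8 1.8 1.4
   vertex 3.8 3.5 1.5
   vertex 1.8 0.5 2.6
  endloop
 endfacet
 facet normal -0.410 0.196 0.891
  outer loop
   vertex 3.2 1.0 3.6
   vertex 3.9 1.1 3.9
   vertex 1.7 1.5 2.8
  endloop
 endfacet
 facet normal -0.515 -0.217 0.829
  outer loop
   vertex 3.2 1.0 3.6
   vertex 1.7 1.5 2.8
   vertex 1.8 0.5 2.6
  endloop
 endfacet
 facet normal -0.141 -0.792 0.594
  outer loop
   vertex 3.2 1.0 3.6
   vertex 1.8 0.5 2.6
   vertex 3.9 1.1 3.9
  endloop
 endfacet
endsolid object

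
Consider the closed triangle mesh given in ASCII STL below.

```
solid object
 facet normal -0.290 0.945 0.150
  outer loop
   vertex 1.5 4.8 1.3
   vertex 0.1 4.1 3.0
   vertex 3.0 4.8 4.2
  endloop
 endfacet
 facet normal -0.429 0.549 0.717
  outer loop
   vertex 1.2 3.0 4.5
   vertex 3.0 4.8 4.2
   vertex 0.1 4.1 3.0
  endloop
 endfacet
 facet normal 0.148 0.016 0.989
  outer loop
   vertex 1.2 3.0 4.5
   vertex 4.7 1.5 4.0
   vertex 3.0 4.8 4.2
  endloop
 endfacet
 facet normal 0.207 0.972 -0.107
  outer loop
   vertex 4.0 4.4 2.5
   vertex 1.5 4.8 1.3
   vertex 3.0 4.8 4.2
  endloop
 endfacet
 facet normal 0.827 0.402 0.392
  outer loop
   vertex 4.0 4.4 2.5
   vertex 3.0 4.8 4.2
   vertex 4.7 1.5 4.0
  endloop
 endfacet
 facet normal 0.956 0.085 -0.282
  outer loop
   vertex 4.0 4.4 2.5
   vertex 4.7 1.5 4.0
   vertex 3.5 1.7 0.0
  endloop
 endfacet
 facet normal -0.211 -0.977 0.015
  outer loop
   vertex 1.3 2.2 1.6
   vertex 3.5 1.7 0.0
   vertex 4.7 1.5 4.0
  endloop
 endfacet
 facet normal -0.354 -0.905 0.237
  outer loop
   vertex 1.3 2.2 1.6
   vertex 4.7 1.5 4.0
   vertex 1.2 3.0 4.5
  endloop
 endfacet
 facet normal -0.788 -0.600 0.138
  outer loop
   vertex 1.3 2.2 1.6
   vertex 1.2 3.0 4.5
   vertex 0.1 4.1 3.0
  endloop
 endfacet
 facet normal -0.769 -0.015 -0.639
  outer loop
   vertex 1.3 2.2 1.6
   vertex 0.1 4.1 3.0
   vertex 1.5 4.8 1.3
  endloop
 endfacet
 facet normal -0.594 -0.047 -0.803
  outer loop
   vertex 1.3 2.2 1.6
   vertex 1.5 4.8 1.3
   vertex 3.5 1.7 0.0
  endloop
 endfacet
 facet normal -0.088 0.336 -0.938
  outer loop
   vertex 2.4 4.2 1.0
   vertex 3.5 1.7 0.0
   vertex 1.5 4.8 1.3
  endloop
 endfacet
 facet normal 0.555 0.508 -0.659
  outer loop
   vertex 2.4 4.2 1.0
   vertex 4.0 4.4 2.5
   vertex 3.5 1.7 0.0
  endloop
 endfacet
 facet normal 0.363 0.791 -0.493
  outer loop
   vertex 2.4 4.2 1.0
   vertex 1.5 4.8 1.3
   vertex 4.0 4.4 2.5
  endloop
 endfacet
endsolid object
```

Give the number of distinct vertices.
9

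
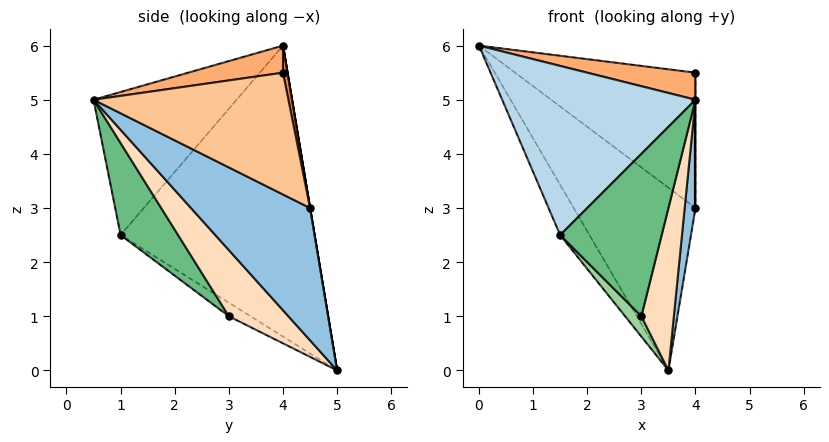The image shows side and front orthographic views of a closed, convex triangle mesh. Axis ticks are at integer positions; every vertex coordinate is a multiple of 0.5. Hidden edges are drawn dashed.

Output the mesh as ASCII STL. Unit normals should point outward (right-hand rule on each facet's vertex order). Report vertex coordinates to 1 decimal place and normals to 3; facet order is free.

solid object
 facet normal 0.000 0.986 0.164
  outer loop
   vertex 3.5 5.0 0.0
   vertex 0.0 4.0 6.0
   vertex 4.0 4.5 3.0
  endloop
 endfacet
 facet normal 0.980 -0.089 -0.178
  outer loop
   vertex 3.5 5.0 0.0
   vertex 4.0 4.5 3.0
   vertex 4.0 0.5 5.0
  endloop
 endfacet
 facet normal -0.546 -0.737 0.398
  outer loop
   vertex 1.5 1.0 2.5
   vertex 4.0 0.5 5.0
   vertex 0.0 4.0 6.0
  endloop
 endfacet
 facet normal -0.866 0.131 -0.483
  outer loop
   vertex 1.5 1.0 2.5
   vertex 0.0 4.0 6.0
   vertex 3.5 5.0 0.0
  endloop
 endfacet
 facet normal 0.025 0.980 0.196
  outer loop
   vertex 4.0 4.0 5.5
   vertex 4.0 4.5 3.0
   vertex 0.0 4.0 6.0
  endloop
 endfacet
 facet normal 0.123 -0.140 0.982
  outer loop
   vertex 4.0 4.0 5.5
   vertex 0.0 4.0 6.0
   vertex 4.0 0.5 5.0
  endloop
 endfacet
 facet normal 1.000 0.000 0.000
  outer loop
   vertex 4.0 4.0 5.5
   vertex 4.0 0.5 5.0
   vertex 4.0 4.5 3.0
  endloop
 endfacet
 facet normal 0.779 -0.425 -0.460
  outer loop
   vertex 3.0 3.0 1.0
   vertex 3.5 5.0 0.0
   vertex 4.0 0.5 5.0
  endloop
 endfacet
 facet normal 0.410 -0.724 -0.555
  outer loop
   vertex 3.0 3.0 1.0
   vertex 4.0 0.5 5.0
   vertex 1.5 1.0 2.5
  endloop
 endfacet
 facet normal -0.424 -0.318 -0.848
  outer loop
   vertex 3.0 3.0 1.0
   vertex 1.5 1.0 2.5
   vertex 3.5 5.0 0.0
  endloop
 endfacet
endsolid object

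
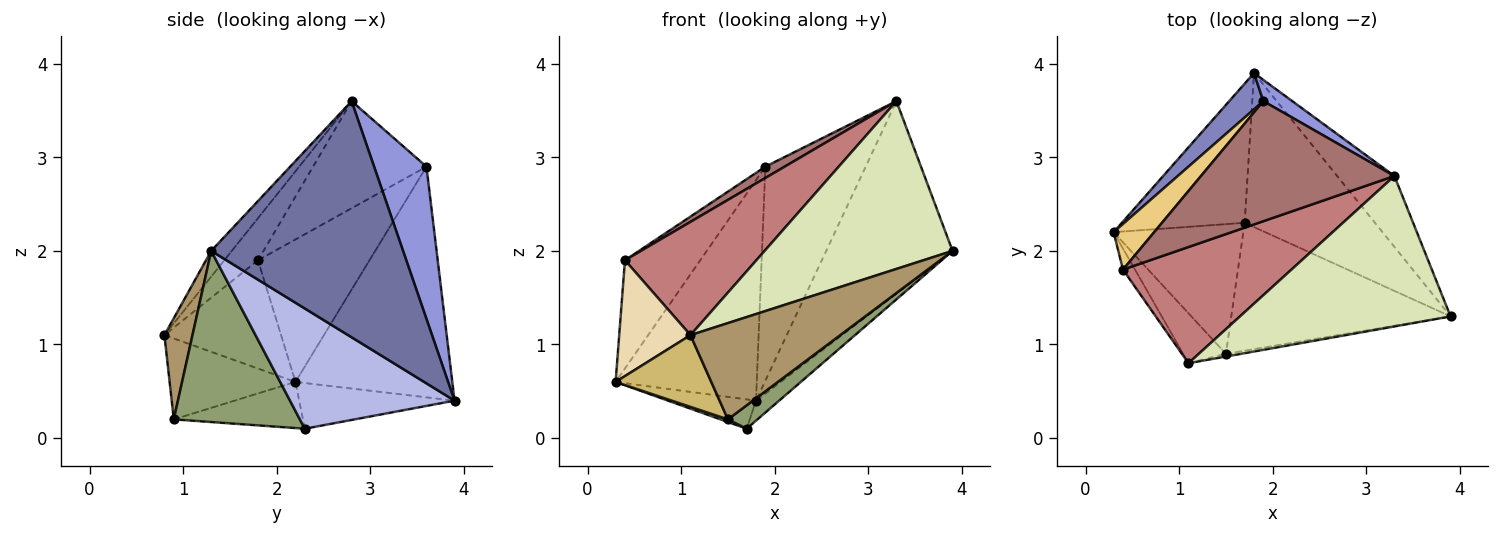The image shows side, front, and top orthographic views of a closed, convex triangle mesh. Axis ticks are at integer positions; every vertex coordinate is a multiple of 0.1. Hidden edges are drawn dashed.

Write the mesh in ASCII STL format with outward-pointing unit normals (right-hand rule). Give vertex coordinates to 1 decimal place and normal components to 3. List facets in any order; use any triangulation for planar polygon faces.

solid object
 facet normal 0.819 0.539 -0.198
  outer loop
   vertex 3.3 2.8 3.6
   vertex 3.9 1.3 2.0
   vertex 1.8 3.9 0.4
  endloop
 endfacet
 facet normal -0.739 0.665 0.109
  outer loop
   vertex 1.9 3.6 2.9
   vertex 1.8 3.9 0.4
   vertex 0.3 2.2 0.6
  endloop
 endfacet
 facet normal 0.461 0.883 0.088
  outer loop
   vertex 1.9 3.6 2.9
   vertex 3.3 2.8 3.6
   vertex 1.8 3.9 0.4
  endloop
 endfacet
 facet normal 0.675 0.095 -0.732
  outer loop
   vertex 1.7 2.3 0.1
   vertex 1.8 3.9 0.4
   vertex 3.9 1.3 2.0
  endloop
 endfacet
 facet normal 0.609 -0.143 -0.780
  outer loop
   vertex 1.7 2.3 0.1
   vertex 3.9 1.3 2.0
   vertex 1.5 0.9 0.2
  endloop
 endfacet
 facet normal -0.342 0.194 -0.919
  outer loop
   vertex 1.7 2.3 0.1
   vertex 0.3 2.2 0.6
   vertex 1.8 3.9 0.4
  endloop
 endfacet
 facet normal -0.335 -0.019 -0.942
  outer loop
   vertex 1.7 2.3 0.1
   vertex 1.5 0.9 0.2
   vertex 0.3 2.2 0.6
  endloop
 endfacet
 facet normal -0.081 -0.742 0.665
  outer loop
   vertex 1.1 0.8 1.1
   vertex 3.9 1.3 2.0
   vertex 3.3 2.8 3.6
  endloop
 endfacet
 facet normal 0.184 -0.983 -0.027
  outer loop
   vertex 1.1 0.8 1.1
   vertex 1.5 0.9 0.2
   vertex 3.9 1.3 2.0
  endloop
 endfacet
 facet normal -0.734 -0.558 -0.388
  outer loop
   vertex 1.1 0.8 1.1
   vertex 0.3 2.2 0.6
   vertex 1.5 0.9 0.2
  endloop
 endfacet
 facet normal -0.807 0.545 0.230
  outer loop
   vertex 0.4 1.8 1.9
   vertex 1.9 3.6 2.9
   vertex 0.3 2.2 0.6
  endloop
 endfacet
 facet normal -0.849 -0.519 -0.094
  outer loop
   vertex 0.4 1.8 1.9
   vertex 0.3 2.2 0.6
   vertex 1.1 0.8 1.1
  endloop
 endfacet
 facet normal -0.483 -0.082 0.872
  outer loop
   vertex 0.4 1.8 1.9
   vertex 3.3 2.8 3.6
   vertex 1.9 3.6 2.9
  endloop
 endfacet
 facet normal -0.176 -0.687 0.705
  outer loop
   vertex 0.4 1.8 1.9
   vertex 1.1 0.8 1.1
   vertex 3.3 2.8 3.6
  endloop
 endfacet
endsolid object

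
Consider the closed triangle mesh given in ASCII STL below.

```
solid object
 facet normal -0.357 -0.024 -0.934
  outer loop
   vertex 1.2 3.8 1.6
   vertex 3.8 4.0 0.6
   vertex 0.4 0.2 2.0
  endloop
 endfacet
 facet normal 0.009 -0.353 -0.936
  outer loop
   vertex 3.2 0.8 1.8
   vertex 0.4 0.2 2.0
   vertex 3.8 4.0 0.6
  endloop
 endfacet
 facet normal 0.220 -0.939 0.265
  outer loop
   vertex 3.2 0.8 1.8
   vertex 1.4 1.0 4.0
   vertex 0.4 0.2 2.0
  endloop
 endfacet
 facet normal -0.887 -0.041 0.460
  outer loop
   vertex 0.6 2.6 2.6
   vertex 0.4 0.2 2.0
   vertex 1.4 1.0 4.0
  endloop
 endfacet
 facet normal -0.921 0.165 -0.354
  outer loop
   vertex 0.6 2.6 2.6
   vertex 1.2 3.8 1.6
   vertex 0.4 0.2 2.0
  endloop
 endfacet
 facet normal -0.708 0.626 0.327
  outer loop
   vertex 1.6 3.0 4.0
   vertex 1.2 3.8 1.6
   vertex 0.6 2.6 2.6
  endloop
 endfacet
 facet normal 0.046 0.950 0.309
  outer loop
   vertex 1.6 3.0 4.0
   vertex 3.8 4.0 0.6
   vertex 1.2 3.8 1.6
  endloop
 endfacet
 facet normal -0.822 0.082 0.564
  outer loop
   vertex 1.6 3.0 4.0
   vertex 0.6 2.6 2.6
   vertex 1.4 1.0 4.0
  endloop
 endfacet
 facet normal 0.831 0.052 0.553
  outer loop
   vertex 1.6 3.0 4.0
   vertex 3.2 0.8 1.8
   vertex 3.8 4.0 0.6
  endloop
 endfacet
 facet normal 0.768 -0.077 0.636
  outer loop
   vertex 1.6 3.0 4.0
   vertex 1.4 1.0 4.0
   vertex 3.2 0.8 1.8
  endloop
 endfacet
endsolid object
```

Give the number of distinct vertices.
7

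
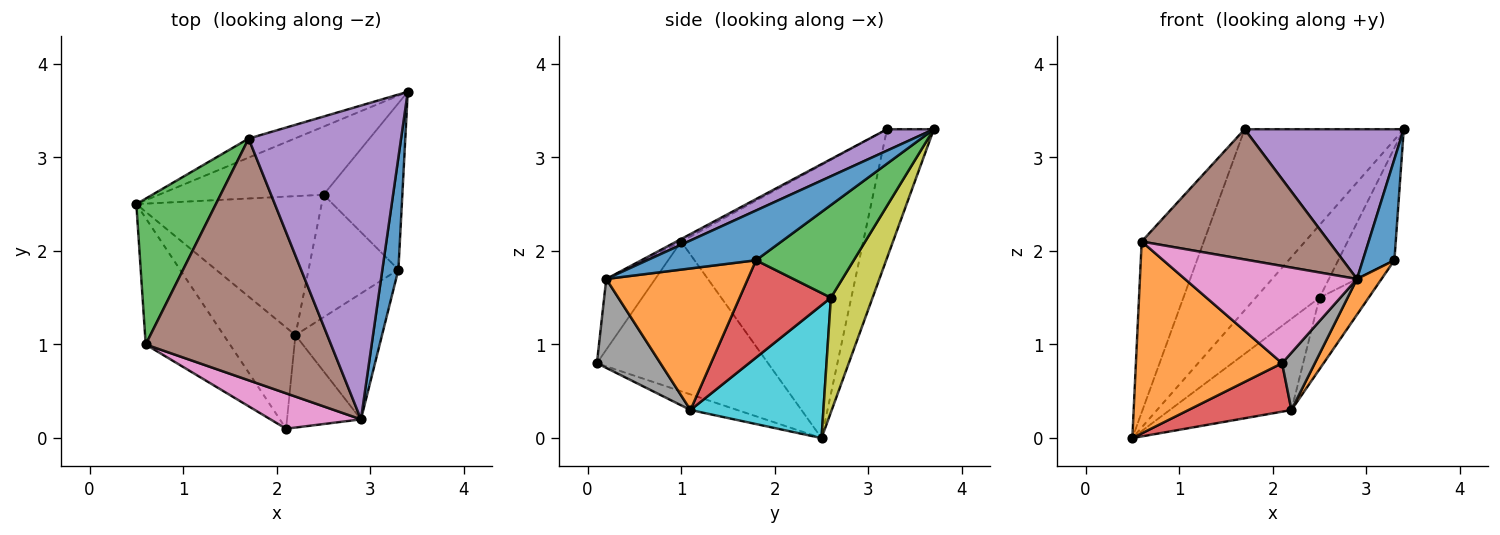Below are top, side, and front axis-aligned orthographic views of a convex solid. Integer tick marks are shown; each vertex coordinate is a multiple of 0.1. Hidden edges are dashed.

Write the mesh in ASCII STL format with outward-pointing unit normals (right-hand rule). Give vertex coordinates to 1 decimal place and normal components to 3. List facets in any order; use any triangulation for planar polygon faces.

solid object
 facet normal -0.281 0.955 -0.100
  outer loop
   vertex 1.7 3.2 3.3
   vertex 3.4 3.7 3.3
   vertex 0.5 2.5 0.0
  endloop
 endfacet
 facet normal -0.699 -0.597 -0.393
  outer loop
   vertex 0.6 1.0 2.1
   vertex 0.5 2.5 0.0
   vertex 2.1 0.1 0.8
  endloop
 endfacet
 facet normal -0.912 0.311 0.266
  outer loop
   vertex 0.6 1.0 2.1
   vertex 1.7 3.2 3.3
   vertex 0.5 2.5 0.0
  endloop
 endfacet
 facet normal -0.192 -0.423 -0.885
  outer loop
   vertex 2.2 1.1 0.3
   vertex 2.1 0.1 0.8
   vertex 0.5 2.5 0.0
  endloop
 endfacet
 facet normal 0.126 -0.427 0.895
  outer loop
   vertex 2.9 0.2 1.7
   vertex 3.4 3.7 3.3
   vertex 1.7 3.2 3.3
  endloop
 endfacet
 facet normal -0.012 -0.474 0.880
  outer loop
   vertex 2.9 0.2 1.7
   vertex 1.7 3.2 3.3
   vertex 0.6 1.0 2.1
  endloop
 endfacet
 facet normal -0.258 -0.908 0.330
  outer loop
   vertex 2.9 0.2 1.7
   vertex 0.6 1.0 2.1
   vertex 2.1 0.1 0.8
  endloop
 endfacet
 facet normal 0.715 -0.369 -0.594
  outer loop
   vertex 2.9 0.2 1.7
   vertex 2.1 0.1 0.8
   vertex 2.2 1.1 0.3
  endloop
 endfacet
 facet normal 0.430 0.658 -0.618
  outer loop
   vertex 2.5 2.6 1.5
   vertex 0.5 2.5 0.0
   vertex 3.4 3.7 3.3
  endloop
 endfacet
 facet normal 0.514 0.471 -0.717
  outer loop
   vertex 2.5 2.6 1.5
   vertex 2.2 1.1 0.3
   vertex 0.5 2.5 0.0
  endloop
 endfacet
 facet normal 0.917 -0.266 0.296
  outer loop
   vertex 3.3 1.8 1.9
   vertex 3.4 3.7 3.3
   vertex 2.9 0.2 1.7
  endloop
 endfacet
 facet normal 0.844 -0.146 -0.516
  outer loop
   vertex 3.3 1.8 1.9
   vertex 2.9 0.2 1.7
   vertex 2.2 1.1 0.3
  endloop
 endfacet
 facet normal 0.698 0.401 -0.594
  outer loop
   vertex 3.3 1.8 1.9
   vertex 2.5 2.6 1.5
   vertex 3.4 3.7 3.3
  endloop
 endfacet
 facet normal 0.683 0.368 -0.631
  outer loop
   vertex 3.3 1.8 1.9
   vertex 2.2 1.1 0.3
   vertex 2.5 2.6 1.5
  endloop
 endfacet
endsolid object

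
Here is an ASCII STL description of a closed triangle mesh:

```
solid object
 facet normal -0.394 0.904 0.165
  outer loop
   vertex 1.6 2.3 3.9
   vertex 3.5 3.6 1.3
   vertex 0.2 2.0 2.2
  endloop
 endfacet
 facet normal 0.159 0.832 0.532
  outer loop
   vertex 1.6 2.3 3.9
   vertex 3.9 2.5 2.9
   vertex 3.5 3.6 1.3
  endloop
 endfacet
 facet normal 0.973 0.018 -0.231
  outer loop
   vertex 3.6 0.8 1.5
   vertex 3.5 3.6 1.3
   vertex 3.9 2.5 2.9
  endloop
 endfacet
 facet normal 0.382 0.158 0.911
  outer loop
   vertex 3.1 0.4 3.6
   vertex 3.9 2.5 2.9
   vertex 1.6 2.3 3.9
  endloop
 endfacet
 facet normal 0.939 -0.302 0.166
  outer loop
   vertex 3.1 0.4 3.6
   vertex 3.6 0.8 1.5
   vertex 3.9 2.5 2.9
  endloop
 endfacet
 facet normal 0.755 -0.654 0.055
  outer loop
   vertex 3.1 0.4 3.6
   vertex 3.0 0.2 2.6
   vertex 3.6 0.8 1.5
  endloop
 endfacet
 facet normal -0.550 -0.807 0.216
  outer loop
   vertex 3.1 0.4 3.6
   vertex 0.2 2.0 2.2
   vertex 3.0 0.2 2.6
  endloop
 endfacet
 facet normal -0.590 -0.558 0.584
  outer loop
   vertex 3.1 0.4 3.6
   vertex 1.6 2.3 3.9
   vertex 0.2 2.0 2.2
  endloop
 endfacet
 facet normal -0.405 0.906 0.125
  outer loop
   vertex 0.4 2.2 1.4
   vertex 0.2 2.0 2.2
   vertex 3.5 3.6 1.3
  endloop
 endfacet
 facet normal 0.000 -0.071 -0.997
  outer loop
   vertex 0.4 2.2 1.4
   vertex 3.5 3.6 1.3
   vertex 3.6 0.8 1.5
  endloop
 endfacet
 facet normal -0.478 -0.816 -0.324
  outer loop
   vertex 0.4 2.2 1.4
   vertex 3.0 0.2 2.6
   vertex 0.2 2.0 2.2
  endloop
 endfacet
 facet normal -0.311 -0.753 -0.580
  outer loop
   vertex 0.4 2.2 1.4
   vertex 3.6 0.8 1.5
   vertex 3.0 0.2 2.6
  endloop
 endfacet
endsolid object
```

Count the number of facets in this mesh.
12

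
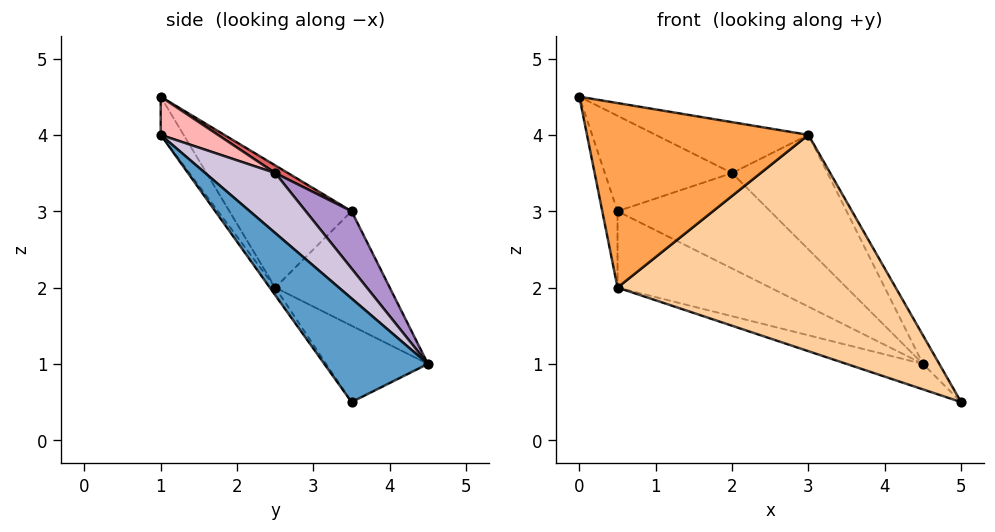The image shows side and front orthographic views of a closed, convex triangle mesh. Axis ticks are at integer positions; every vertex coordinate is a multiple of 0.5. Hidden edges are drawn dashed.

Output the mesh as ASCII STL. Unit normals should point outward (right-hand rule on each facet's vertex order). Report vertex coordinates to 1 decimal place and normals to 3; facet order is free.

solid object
 facet normal 0.818 0.129 0.560
  outer loop
   vertex 3.0 1.0 4.0
   vertex 5.0 3.5 0.5
   vertex 4.5 4.5 1.0
  endloop
 endfacet
 facet normal -0.985 0.123 -0.123
  outer loop
   vertex 0.5 2.5 2.0
   vertex 0.0 1.0 4.5
   vertex 0.5 3.5 3.0
  endloop
 endfacet
 facet normal -0.088 -0.846 -0.525
  outer loop
   vertex 0.5 2.5 2.0
   vertex 3.0 1.0 4.0
   vertex 0.0 1.0 4.5
  endloop
 endfacet
 facet normal -0.016 -0.809 -0.587
  outer loop
   vertex 0.5 2.5 2.0
   vertex 5.0 3.5 0.5
   vertex 3.0 1.0 4.0
  endloop
 endfacet
 facet normal -0.358 0.268 -0.894
  outer loop
   vertex 0.5 2.5 2.0
   vertex 4.5 4.5 1.0
   vertex 5.0 3.5 0.5
  endloop
 endfacet
 facet normal -0.469 0.625 -0.625
  outer loop
   vertex 0.5 2.5 2.0
   vertex 0.5 3.5 3.0
   vertex 4.5 4.5 1.0
  endloop
 endfacet
 facet normal 0.051 0.506 0.861
  outer loop
   vertex 2.0 2.5 3.5
   vertex 0.5 3.5 3.0
   vertex 0.0 1.0 4.5
  endloop
 endfacet
 facet normal 0.151 0.402 0.903
  outer loop
   vertex 2.0 2.5 3.5
   vertex 0.0 1.0 4.5
   vertex 3.0 1.0 4.0
  endloop
 endfacet
 facet normal 0.198 0.659 0.725
  outer loop
   vertex 2.0 2.5 3.5
   vertex 4.5 4.5 1.0
   vertex 0.5 3.5 3.0
  endloop
 endfacet
 facet normal 0.372 0.507 0.778
  outer loop
   vertex 2.0 2.5 3.5
   vertex 3.0 1.0 4.0
   vertex 4.5 4.5 1.0
  endloop
 endfacet
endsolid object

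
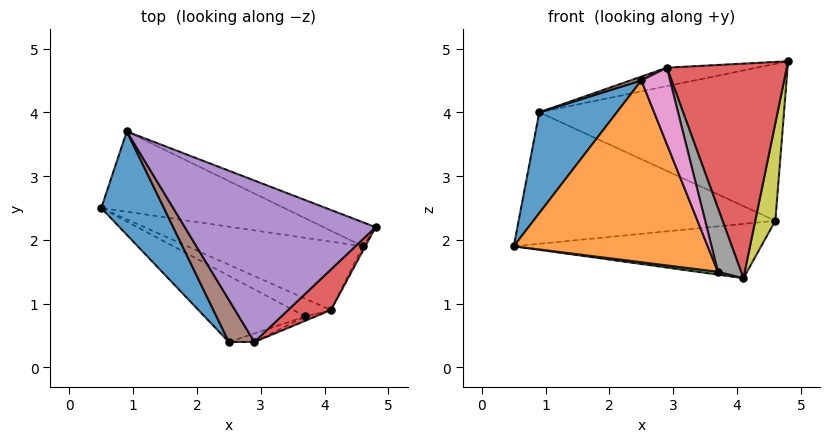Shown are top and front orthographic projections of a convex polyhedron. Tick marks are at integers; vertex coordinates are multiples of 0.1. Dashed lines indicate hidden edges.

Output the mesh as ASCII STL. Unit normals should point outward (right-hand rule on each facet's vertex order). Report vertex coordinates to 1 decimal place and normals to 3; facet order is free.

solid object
 facet normal -0.857 -0.360 0.369
  outer loop
   vertex 0.9 3.7 4.0
   vertex 0.5 2.5 1.9
   vertex 2.5 0.4 4.5
  endloop
 endfacet
 facet normal -0.476 -0.826 -0.301
  outer loop
   vertex 3.7 0.8 1.5
   vertex 2.5 0.4 4.5
   vertex 0.5 2.5 1.9
  endloop
 endfacet
 facet normal -0.203 -0.155 -0.967
  outer loop
   vertex 3.7 0.8 1.5
   vertex 0.5 2.5 1.9
   vertex 4.1 0.9 1.4
  endloop
 endfacet
 facet normal 0.677 -0.723 0.137
  outer loop
   vertex 2.9 0.4 4.7
   vertex 4.1 0.9 1.4
   vertex 4.8 2.2 4.8
  endloop
 endfacet
 facet normal -0.158 0.112 0.981
  outer loop
   vertex 2.9 0.4 4.7
   vertex 4.8 2.2 4.8
   vertex 0.9 3.7 4.0
  endloop
 endfacet
 facet normal -0.446 -0.081 0.891
  outer loop
   vertex 2.9 0.4 4.7
   vertex 0.9 3.7 4.0
   vertex 2.5 0.4 4.5
  endloop
 endfacet
 facet normal 0.055 -0.992 -0.110
  outer loop
   vertex 2.9 0.4 4.7
   vertex 2.5 0.4 4.5
   vertex 3.7 0.8 1.5
  endloop
 endfacet
 facet normal 0.227 -0.972 -0.065
  outer loop
   vertex 2.9 0.4 4.7
   vertex 3.7 0.8 1.5
   vertex 4.1 0.9 1.4
  endloop
 endfacet
 facet normal 0.901 -0.433 -0.020
  outer loop
   vertex 4.6 1.9 2.3
   vertex 4.8 2.2 4.8
   vertex 4.1 0.9 1.4
  endloop
 endfacet
 facet normal 0.380 0.914 -0.140
  outer loop
   vertex 4.6 1.9 2.3
   vertex 0.9 3.7 4.0
   vertex 4.8 2.2 4.8
  endloop
 endfacet
 facet normal 0.165 0.613 -0.773
  outer loop
   vertex 4.6 1.9 2.3
   vertex 4.1 0.9 1.4
   vertex 0.5 2.5 1.9
  endloop
 endfacet
 facet normal 0.173 0.841 -0.513
  outer loop
   vertex 4.6 1.9 2.3
   vertex 0.5 2.5 1.9
   vertex 0.9 3.7 4.0
  endloop
 endfacet
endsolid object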